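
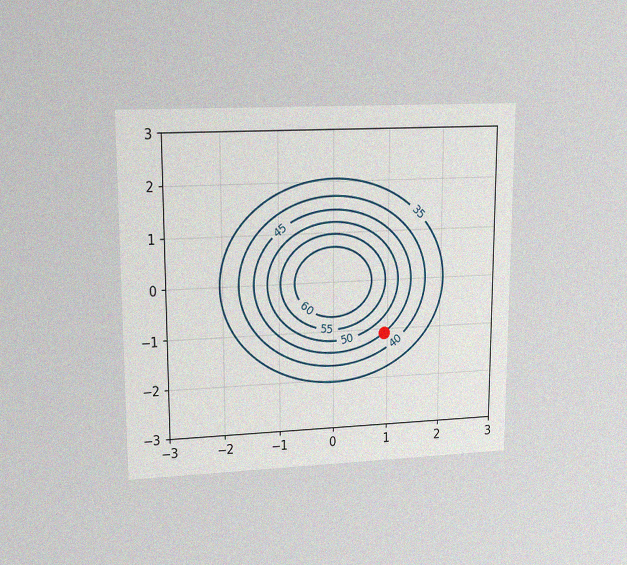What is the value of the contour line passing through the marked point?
45

The chart is viewed at a slight angle, with some photo noise. The marked point sits on the contour labelled 45.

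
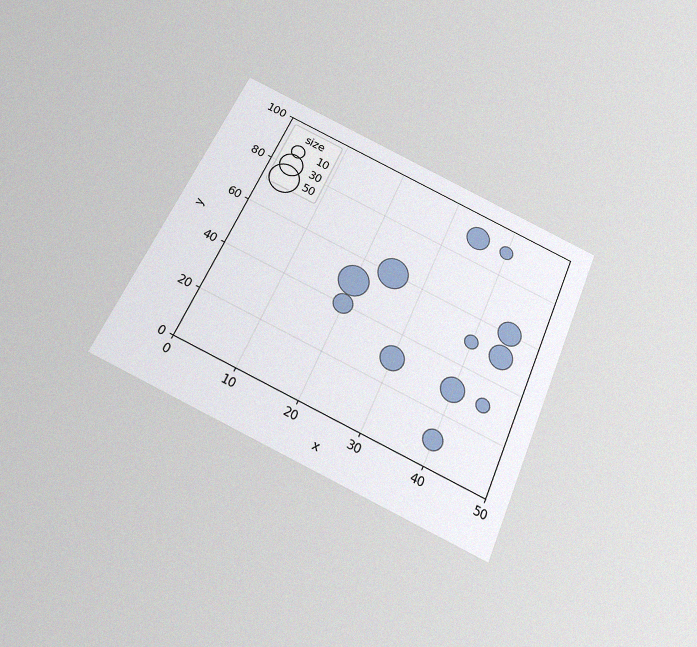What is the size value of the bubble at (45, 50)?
The chart is tilted about 24° clockwise and viewed slightly from below, with some photo noise. Matching the bubble at (45, 50) against the size legend gives 30.

30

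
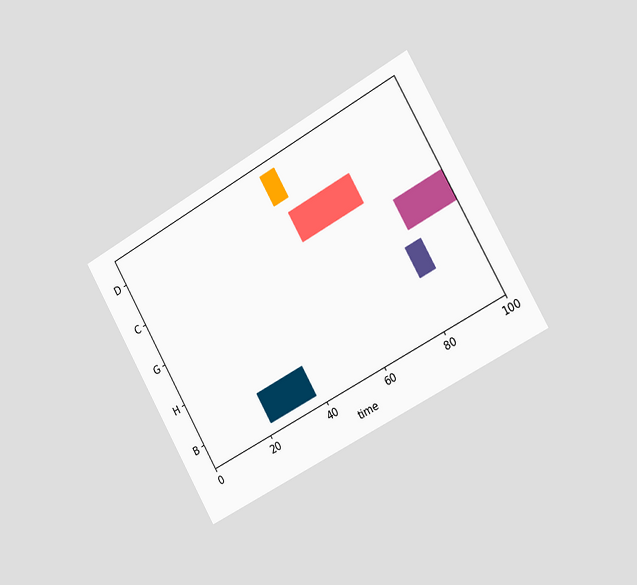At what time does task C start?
The chart is tilted about 30° counter-clockwise and viewed slightly from the right. The C bar begins at t=55.

55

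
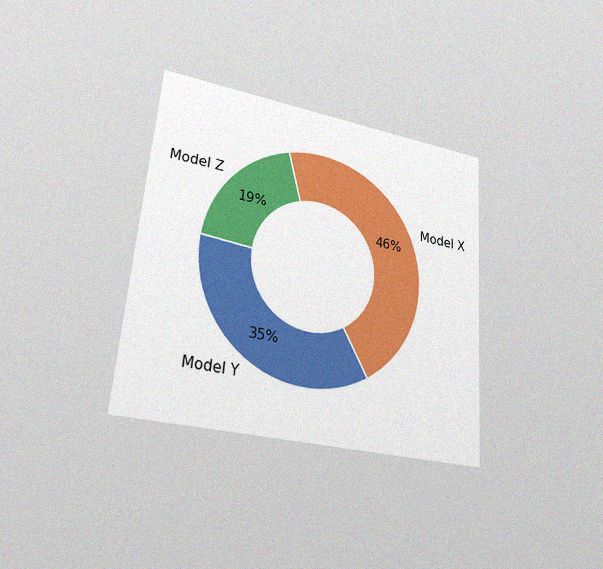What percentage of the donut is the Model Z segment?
The chart is tilted about 4° clockwise and viewed at a slight angle, with some photo noise. The Model Z segment takes up 19% of the ring.

19%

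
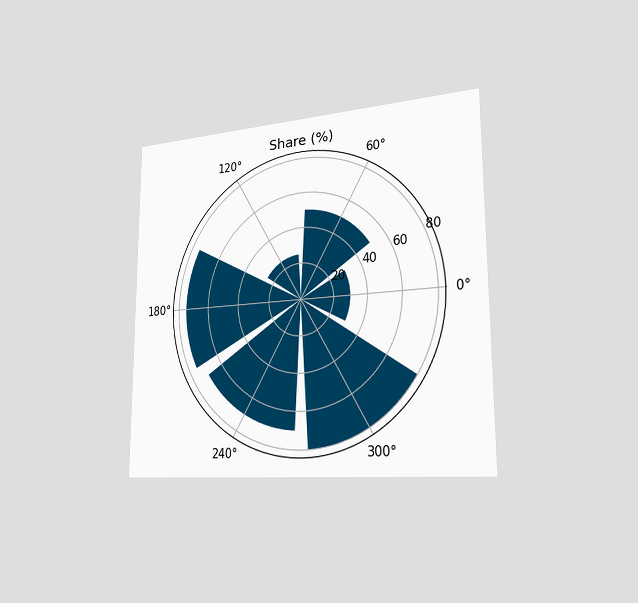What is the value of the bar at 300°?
The chart is viewed slightly from the right. The bar at 300° reaches 80% on the radial axis.

80%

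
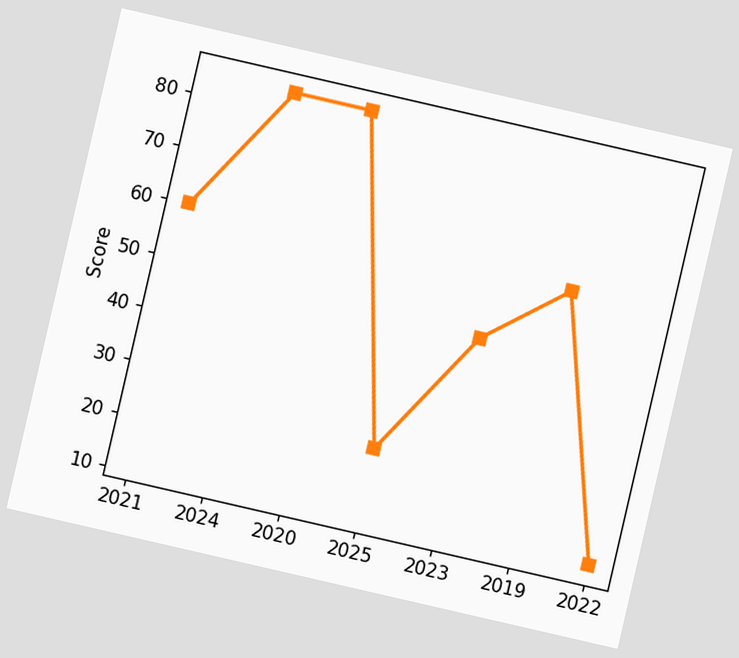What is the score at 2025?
24

The chart is tilted about 13° clockwise. At 2025, the line is at 24.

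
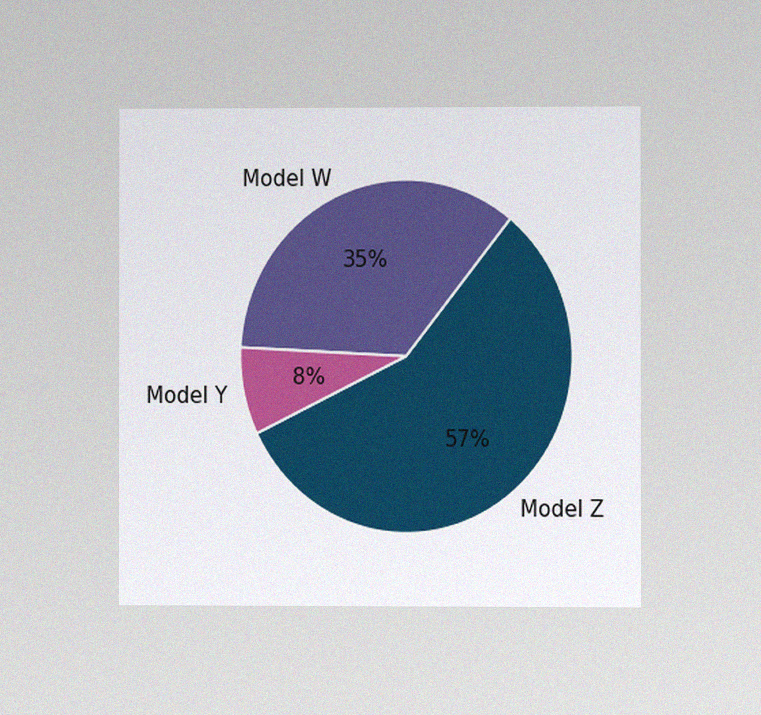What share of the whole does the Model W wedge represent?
The chart is viewed at a slight angle, with some photo noise. The Model W slice takes up 35% of the pie.

35%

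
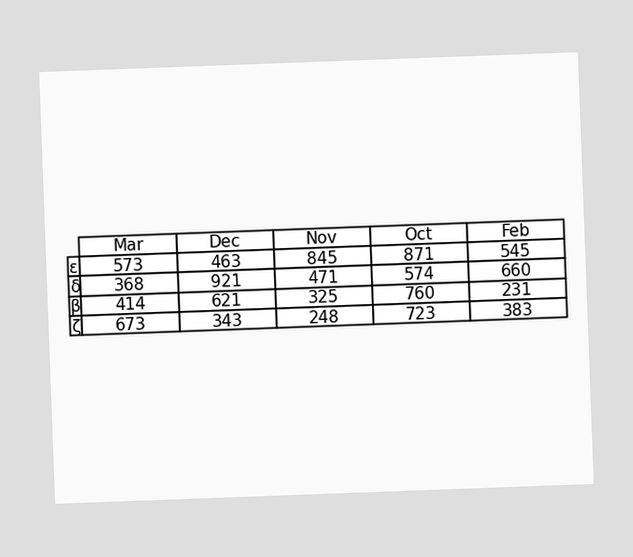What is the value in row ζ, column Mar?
The chart is tilted about 2° counter-clockwise. The (ζ, Mar) cell reads 673.

673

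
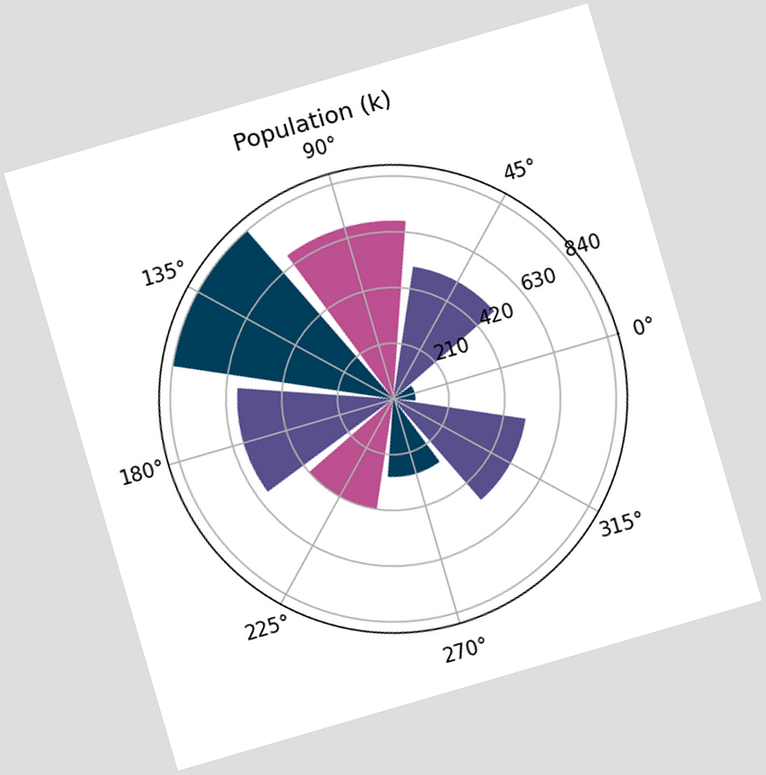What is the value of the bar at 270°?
294k

The chart is tilted about 16° counter-clockwise. The bar at 270° reaches 294k on the radial axis.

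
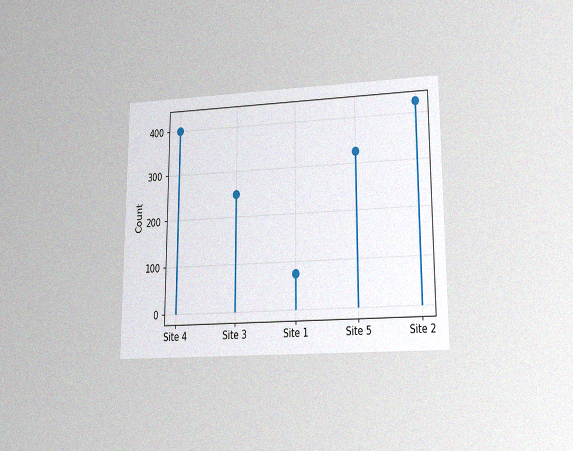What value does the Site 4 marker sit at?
400

The chart is viewed at a slight angle, with some photo noise. The Site 4 marker sits at 400.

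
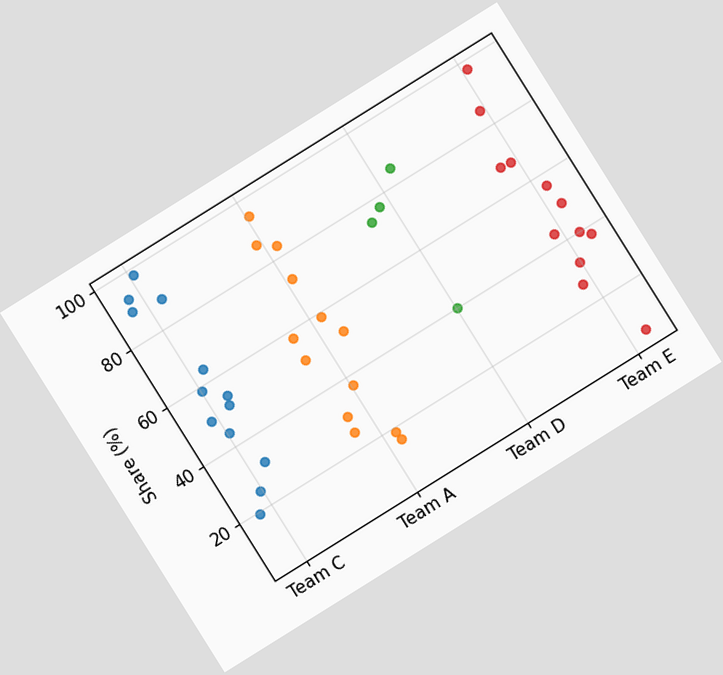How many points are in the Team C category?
13

The chart is tilted about 32° counter-clockwise. Counting the markers in the Team C column gives 13.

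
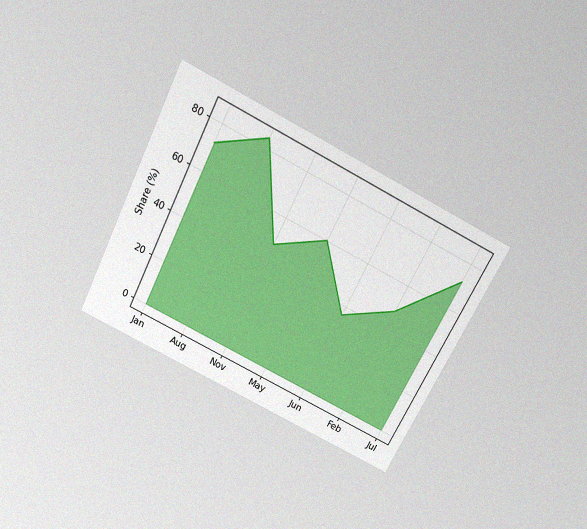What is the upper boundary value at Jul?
The chart is tilted about 27° clockwise and viewed slightly from above, with some photo noise. At Jul the upper boundary is at 72%.

72%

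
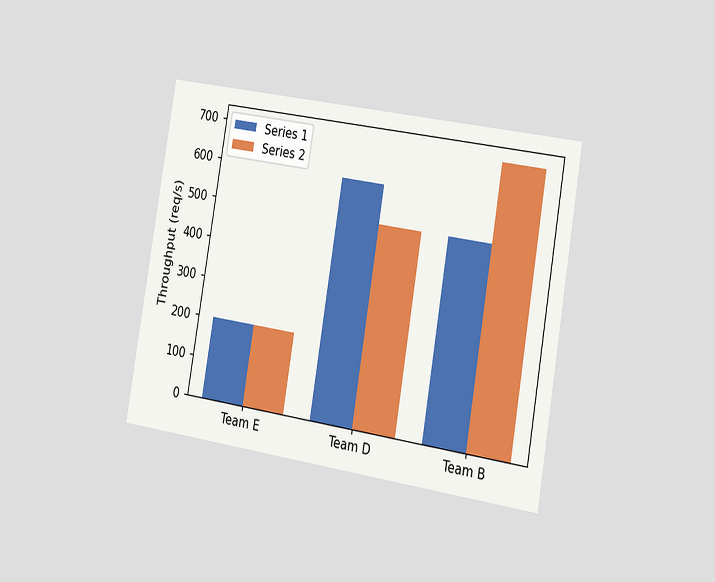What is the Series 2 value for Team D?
The chart is tilted about 9° clockwise and viewed slightly from the right. The Series 2 bar at Team D reaches 500req/s on the y-axis.

500req/s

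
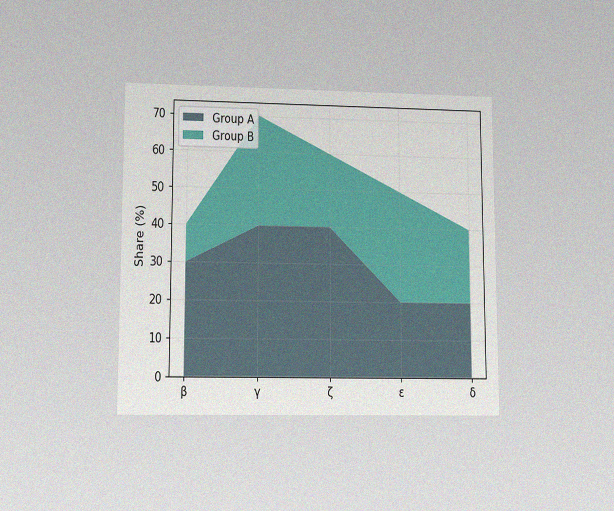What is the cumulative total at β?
The chart is viewed at a slight angle, with some photo noise. The stacked total at β reaches 40%.

40%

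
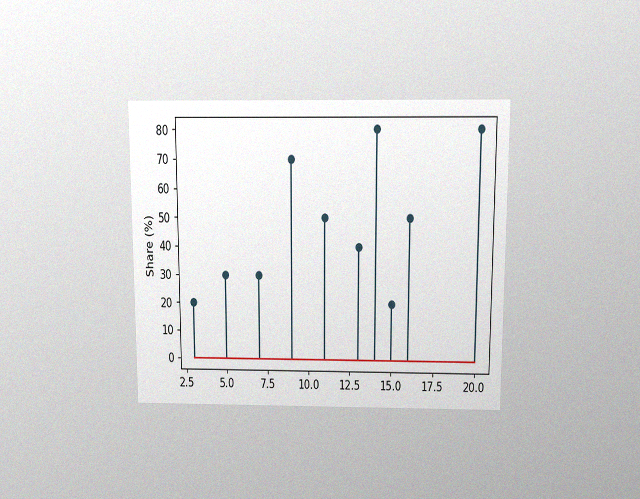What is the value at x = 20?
80%

The chart is viewed slightly from above, with some photo noise. The stem at x=20 reaches 80%.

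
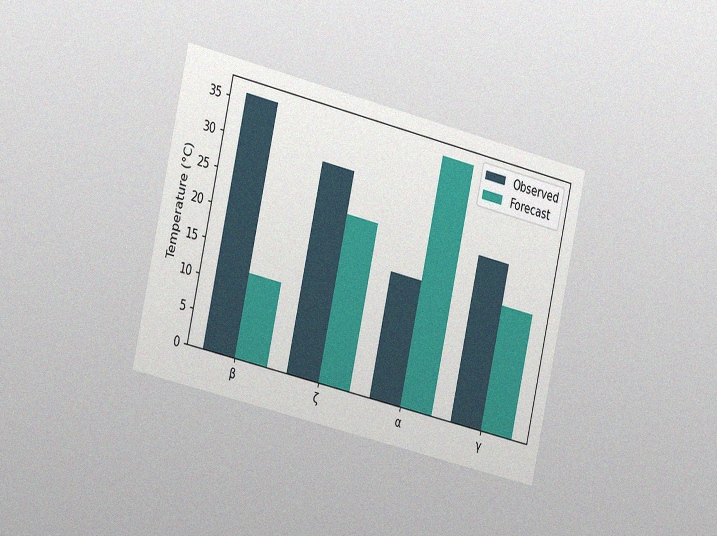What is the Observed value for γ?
The chart is tilted about 13° clockwise and viewed slightly from the left, with some photo noise. The Observed bar at γ reaches 24°C on the y-axis.

24°C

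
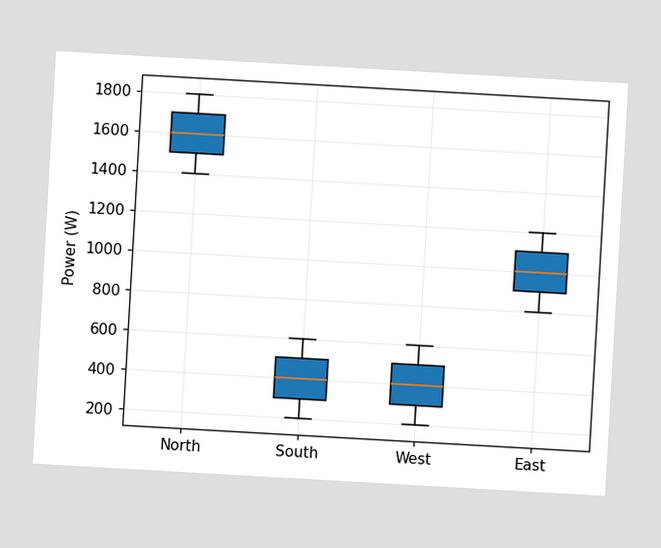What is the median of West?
400W

The chart is tilted about 3° clockwise. The median line in the West box sits at 400W.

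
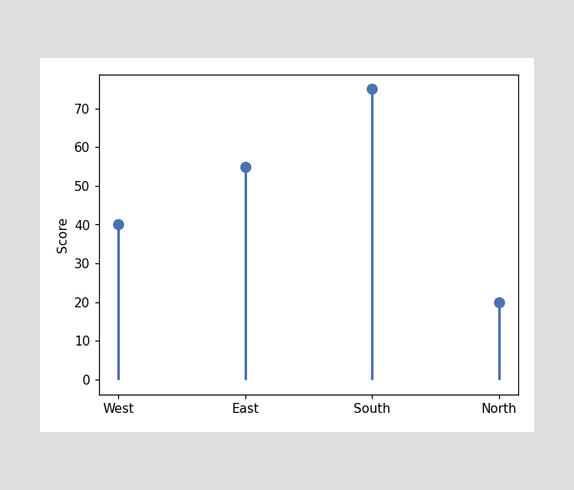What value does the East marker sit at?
55

The East marker sits at 55.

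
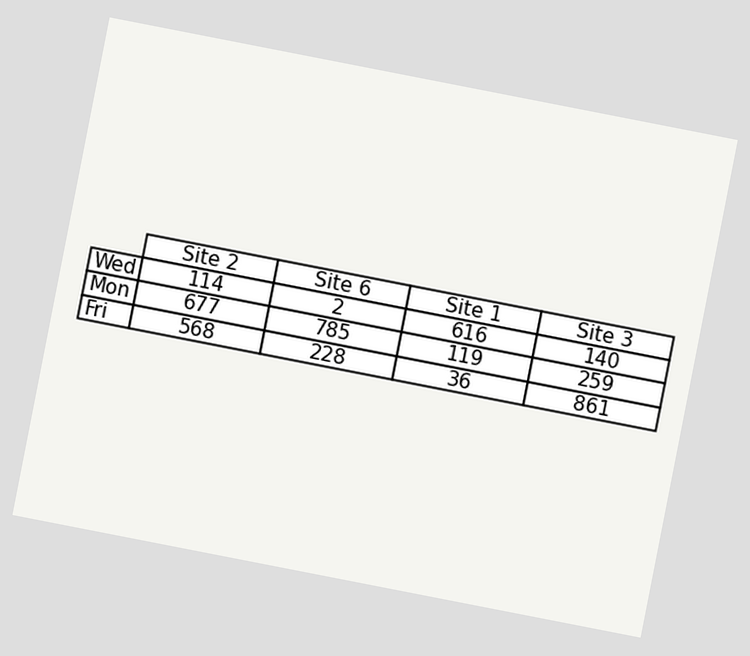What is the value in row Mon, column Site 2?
The chart is tilted about 11° clockwise. The (Mon, Site 2) cell reads 677.

677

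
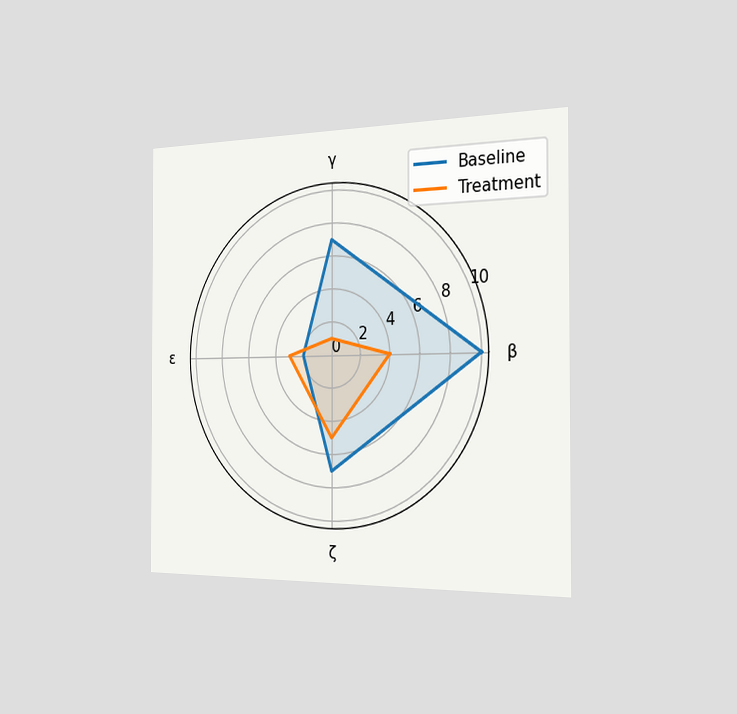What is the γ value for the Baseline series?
The chart is viewed slightly from the right. On the γ axis, Baseline reaches 7.

7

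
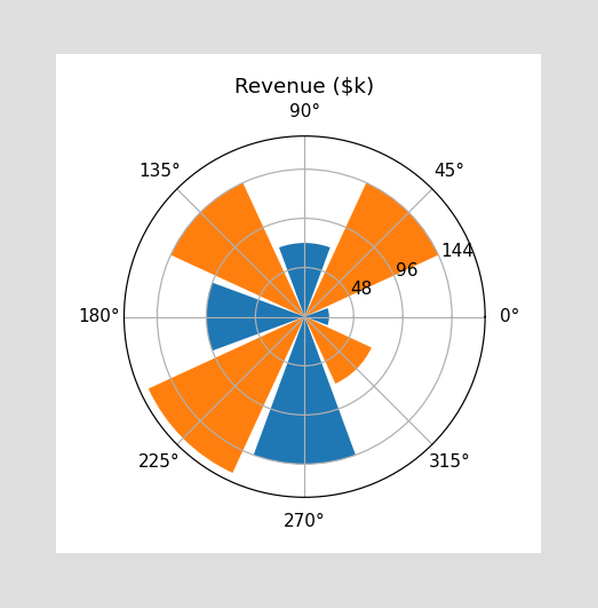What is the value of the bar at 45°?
The bar at 45° reaches $144k on the radial axis.

$144k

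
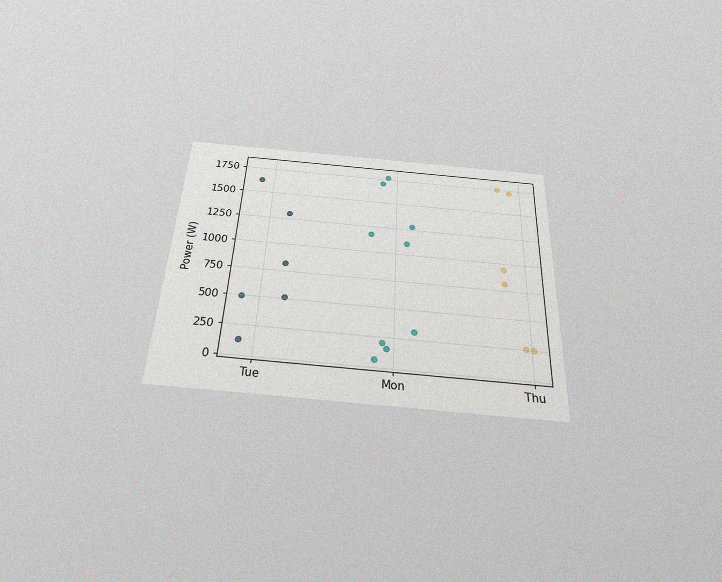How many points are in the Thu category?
The chart is tilted about 3° clockwise and viewed slightly from below, with some photo noise. Counting the markers in the Thu column gives 6.

6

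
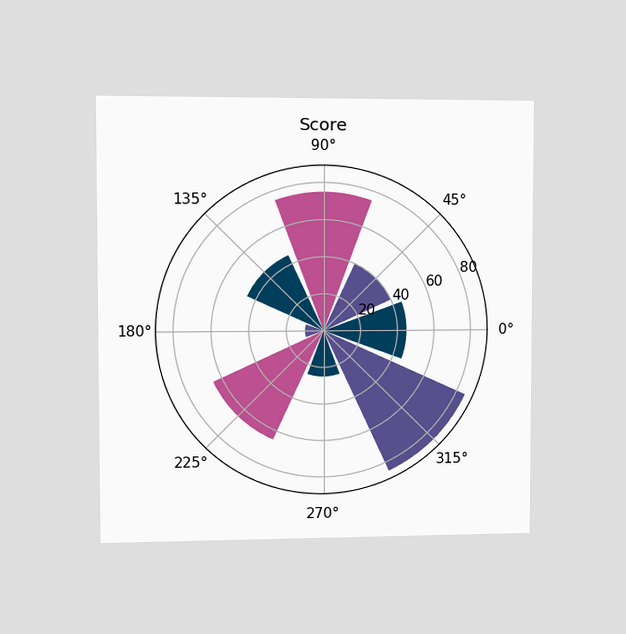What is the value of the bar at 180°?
The chart is viewed slightly from the left. The bar at 180° reaches 10 on the radial axis.

10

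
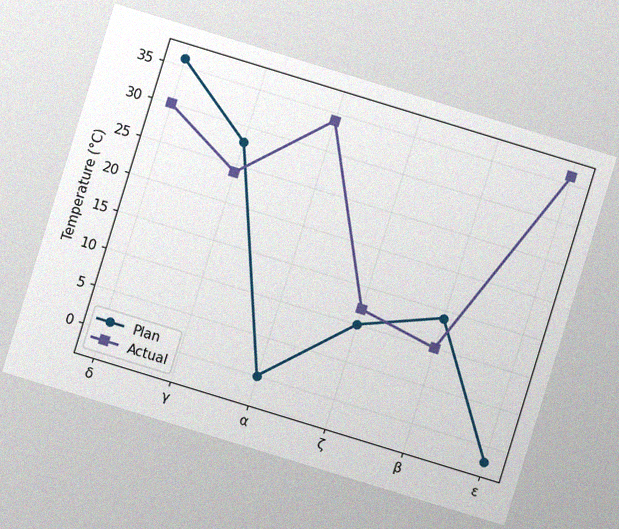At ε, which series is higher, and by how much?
Actual, by 38°C

The chart is tilted about 17° clockwise, with some photo noise. At ε, Actual sits above the other line by 38°C.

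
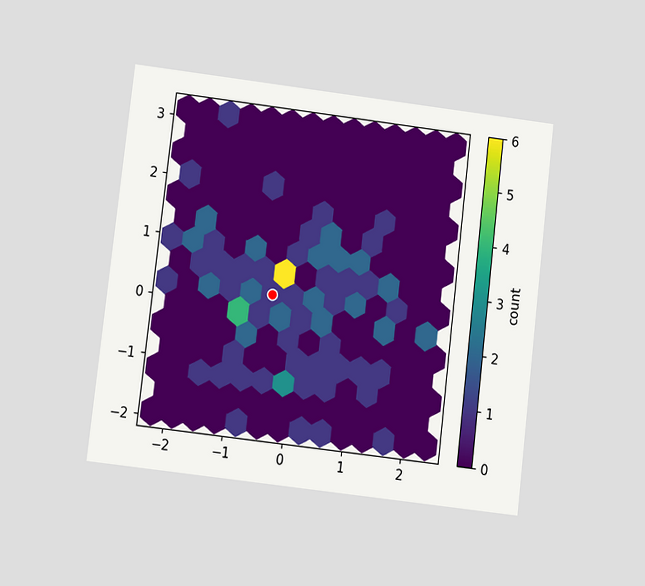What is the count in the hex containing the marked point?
The chart is tilted about 7° clockwise and viewed at a slight angle. The marked hex reads 1 on the colorbar.

1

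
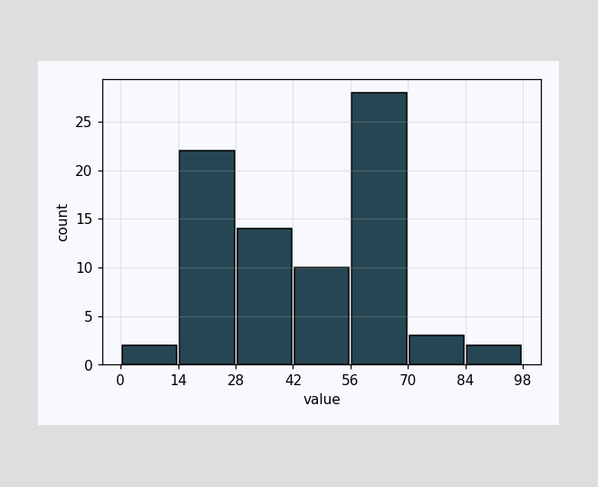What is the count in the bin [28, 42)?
14

The [28, 42) bin has height 14.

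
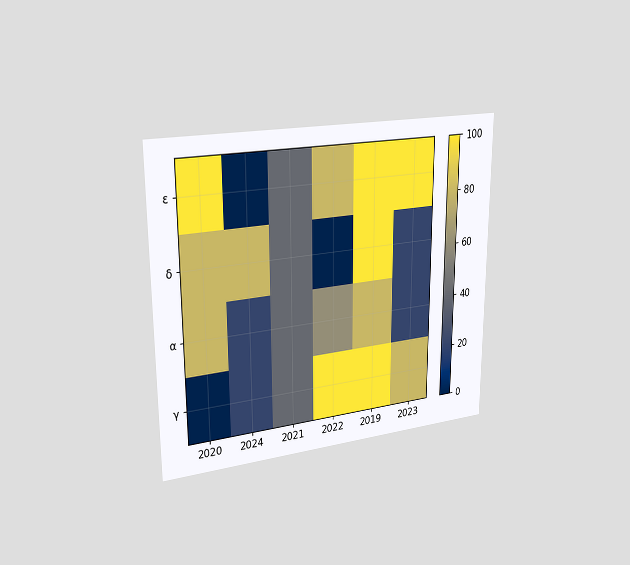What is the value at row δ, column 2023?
The chart is viewed slightly from the left. Matching cell (δ, 2023) against the colorbar gives 20.

20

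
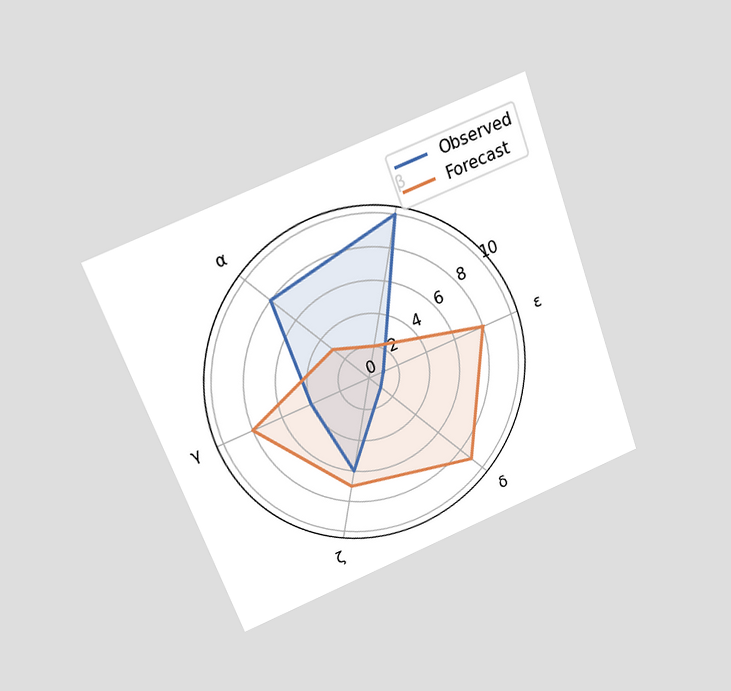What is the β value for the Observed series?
10

The chart is tilted about 20° counter-clockwise and viewed slightly from above. On the β axis, Observed reaches 10.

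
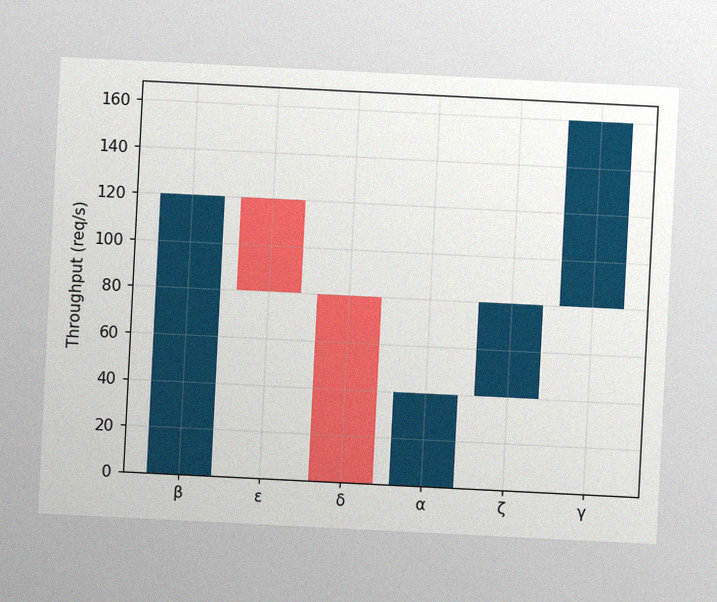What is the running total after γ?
The chart is tilted about 3° clockwise, with some photo noise. After γ the running total reaches 160req/s.

160req/s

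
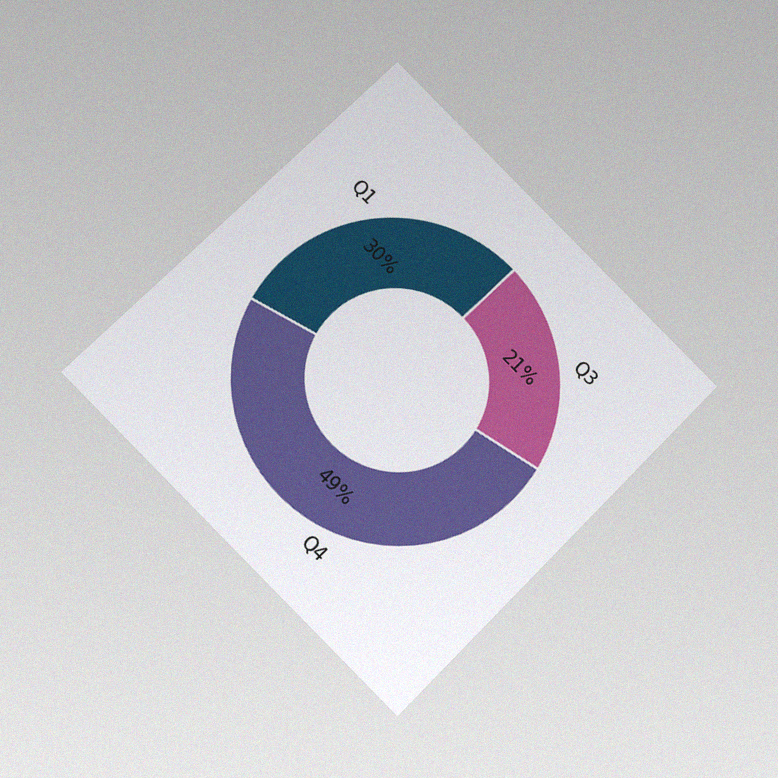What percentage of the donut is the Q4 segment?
49%

The chart is tilted about 45° clockwise and viewed at a slight angle, with some photo noise. The Q4 segment takes up 49% of the ring.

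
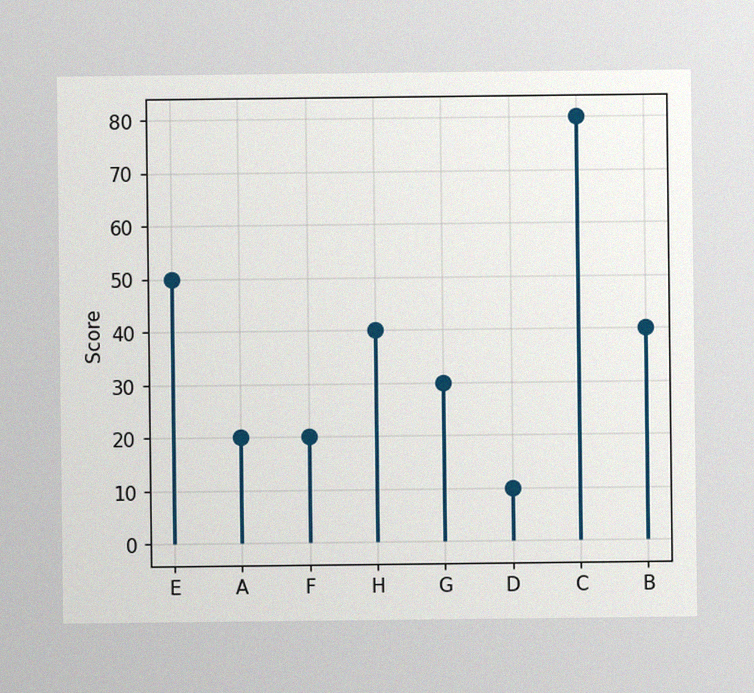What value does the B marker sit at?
40

The image has some photo noise and uneven lighting. The B marker sits at 40.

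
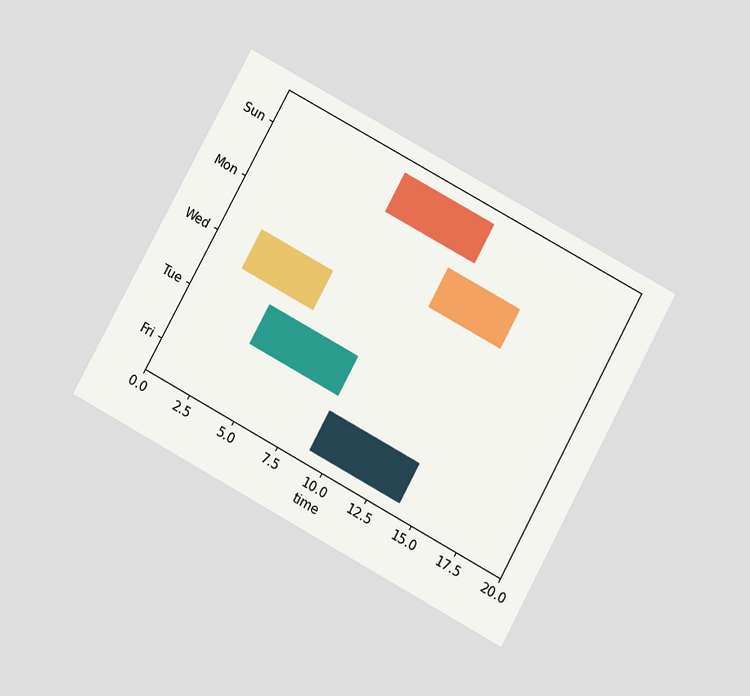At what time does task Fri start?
9

The chart is tilted about 29° clockwise and viewed slightly from below. The Fri bar begins at t=9.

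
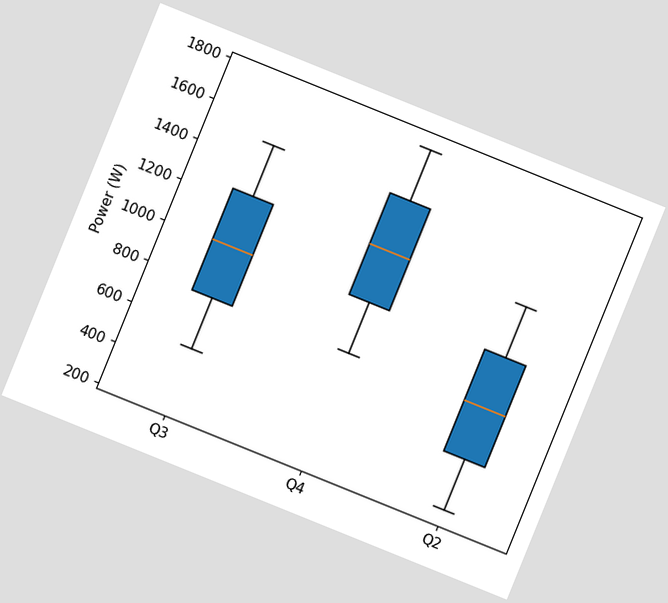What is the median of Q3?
The chart is tilted about 22° clockwise. The median line in the Q3 box sits at 1000W.

1000W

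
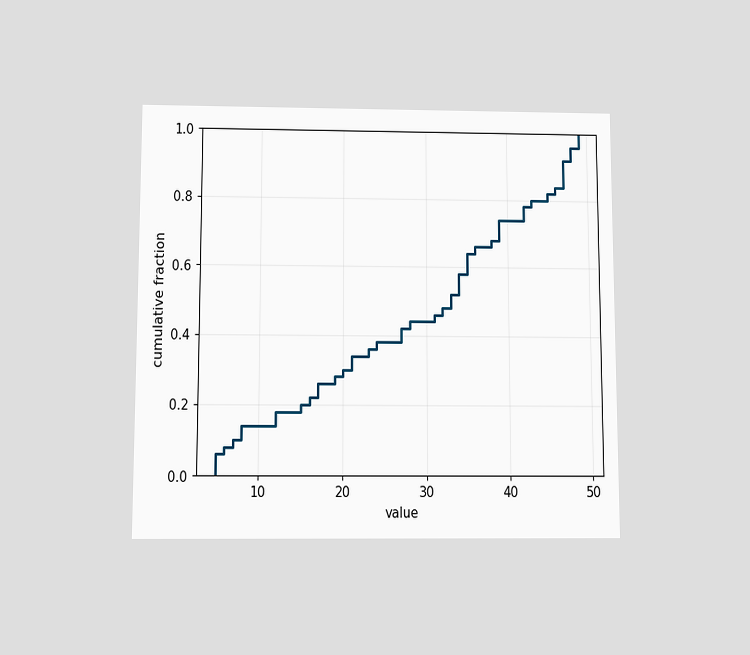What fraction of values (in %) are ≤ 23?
The chart is viewed slightly from below. At x=23 the ECDF step is at 36%.

36%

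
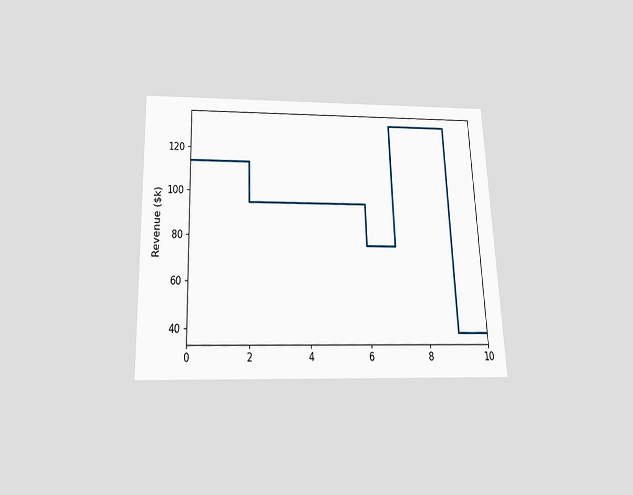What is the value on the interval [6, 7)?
The chart is tilted about 2° counter-clockwise and viewed slightly from below. On [6, 7) the step sits at $76k.

$76k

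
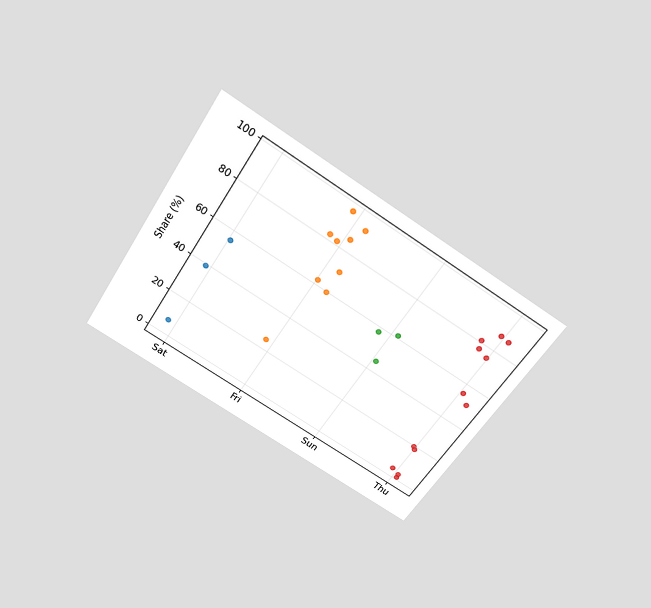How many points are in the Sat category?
The chart is tilted about 33° clockwise and viewed slightly from above. Counting the markers in the Sat column gives 3.

3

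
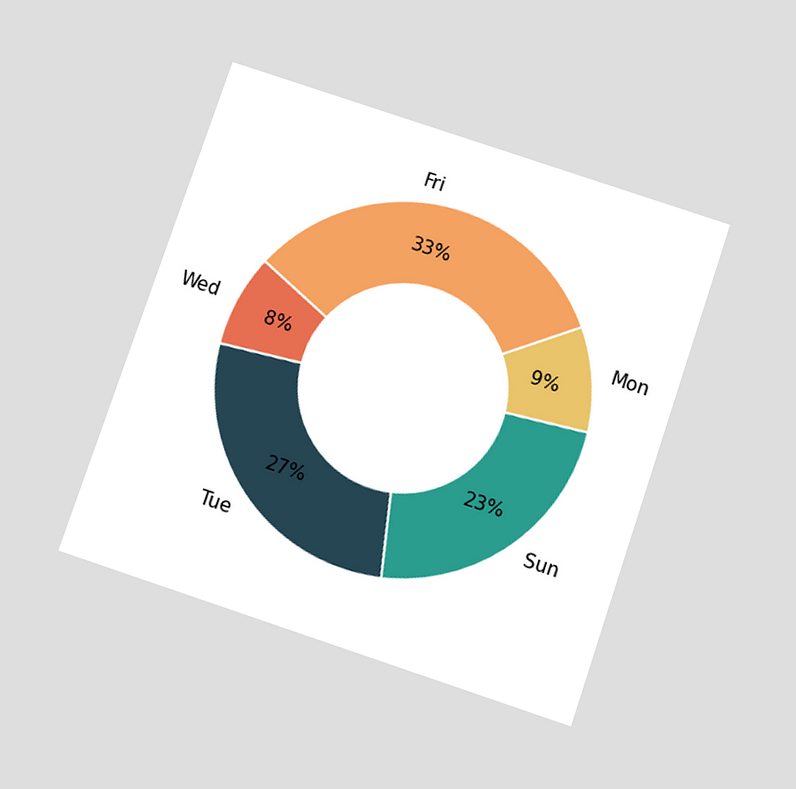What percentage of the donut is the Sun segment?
The chart is tilted about 19° clockwise and viewed slightly from below. The Sun segment takes up 23% of the ring.

23%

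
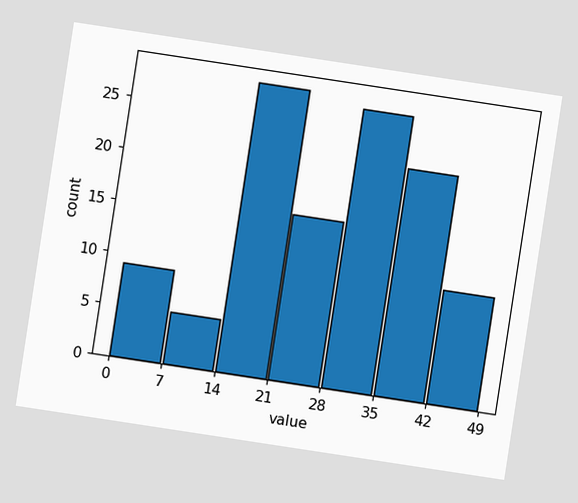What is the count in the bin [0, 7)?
9

The chart is tilted about 9° clockwise. The [0, 7) bin has height 9.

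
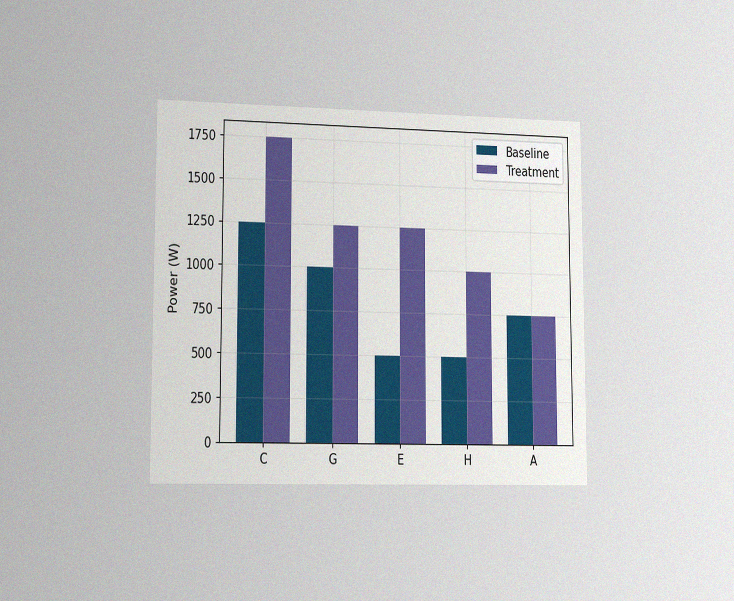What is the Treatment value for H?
The chart is viewed slightly from the left, with some photo noise. The Treatment bar at H reaches 1000W on the y-axis.

1000W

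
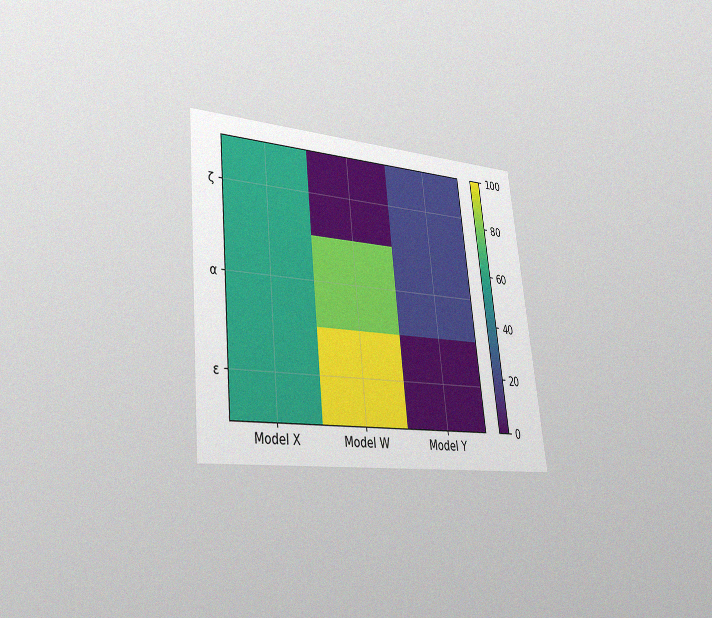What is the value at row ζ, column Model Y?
20

The chart is tilted about 6° counter-clockwise and viewed slightly from the left, with some photo noise. Matching cell (ζ, Model Y) against the colorbar gives 20.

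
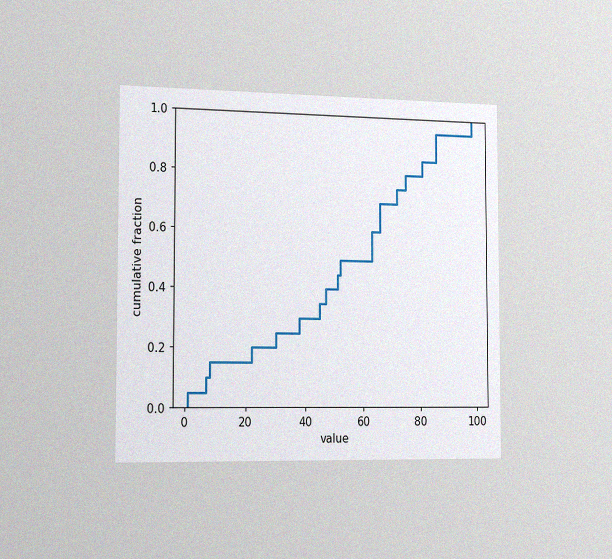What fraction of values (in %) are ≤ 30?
The chart is viewed slightly from the left, with some photo noise. At x=30 the ECDF step is at 25%.

25%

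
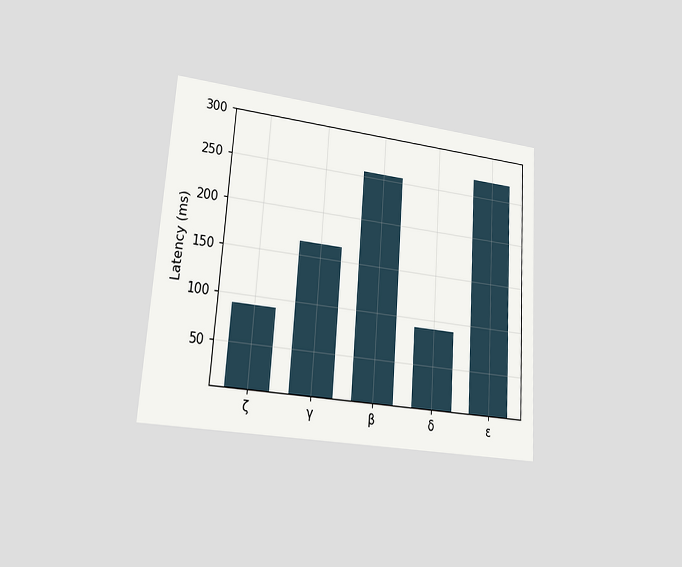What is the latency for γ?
165ms

The chart is tilted about 4° clockwise and viewed at a slight angle. Reading along the chart's y-axis, the γ bar reaches 165ms.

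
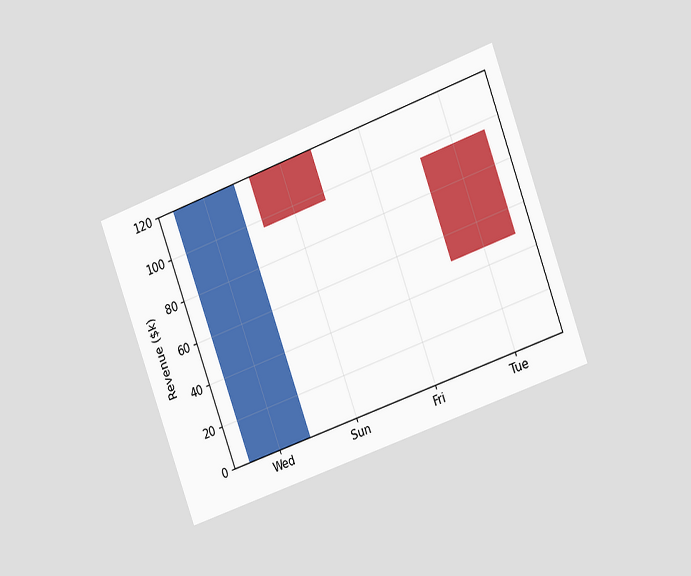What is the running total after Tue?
The chart is tilted about 20° counter-clockwise and viewed slightly from the right. After Tue the running total reaches $48k.

$48k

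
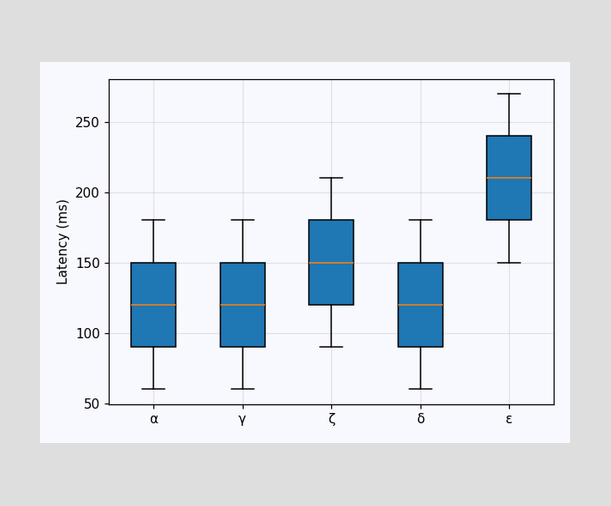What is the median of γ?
The median line in the γ box sits at 120ms.

120ms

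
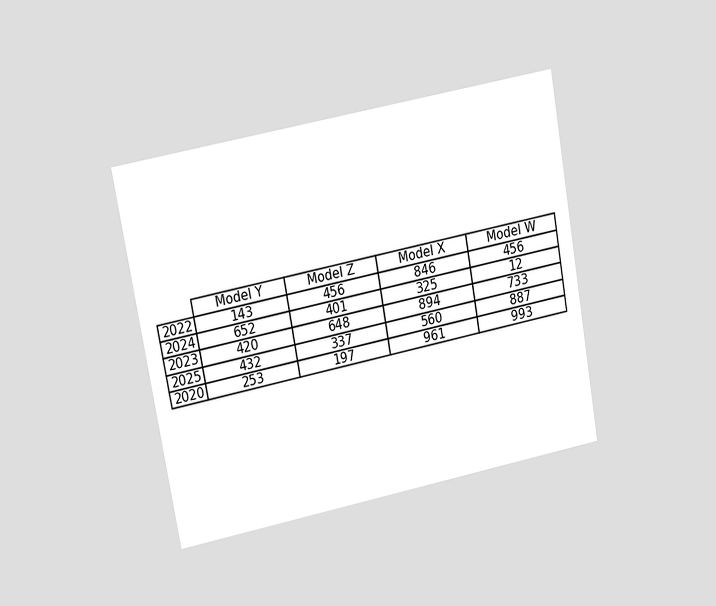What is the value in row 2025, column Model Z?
The chart is tilted about 10° counter-clockwise and viewed at a slight angle. The (2025, Model Z) cell reads 337.

337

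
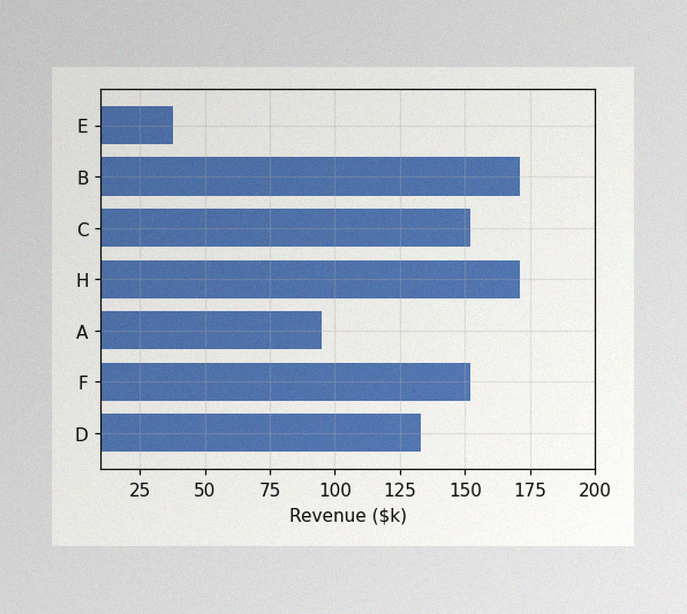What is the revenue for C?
$152k

The image has some photo noise and uneven lighting. Reading along the chart's x-axis, the C bar reaches $152k.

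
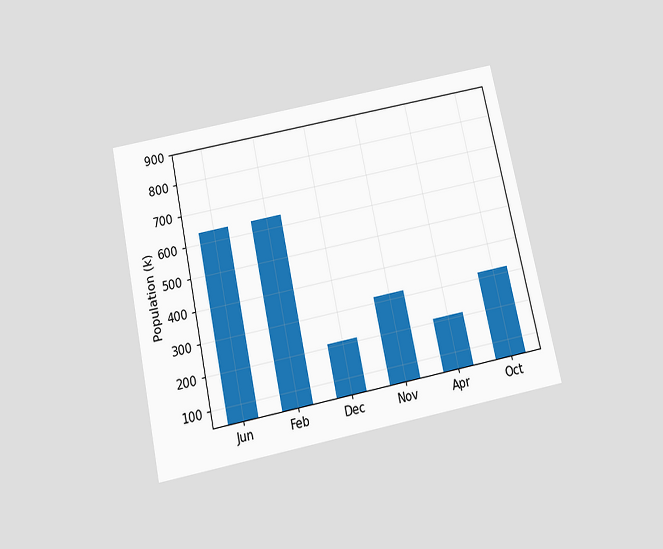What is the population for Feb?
636k

The chart is tilted about 12° counter-clockwise and viewed slightly from below. Reading along the chart's y-axis, the Feb bar reaches 636k.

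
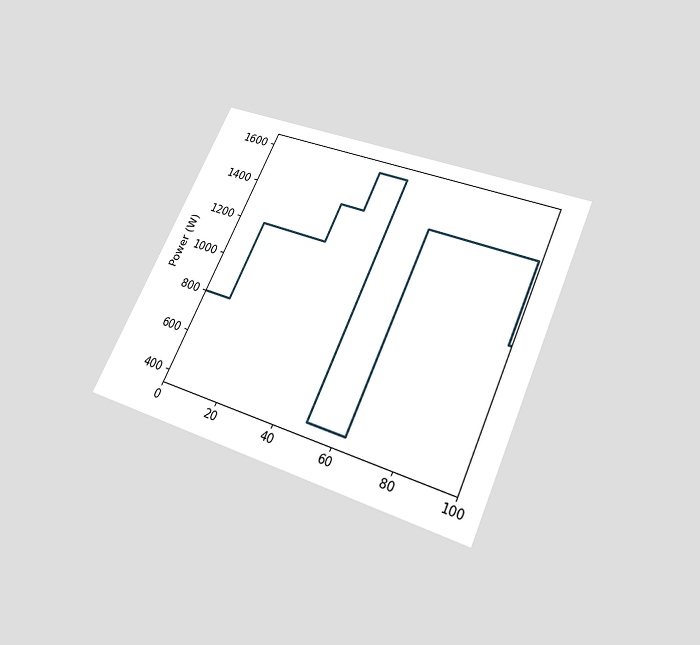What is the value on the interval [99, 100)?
1000W

The chart is tilted about 24° clockwise and viewed slightly from below. On [99, 100) the step sits at 1000W.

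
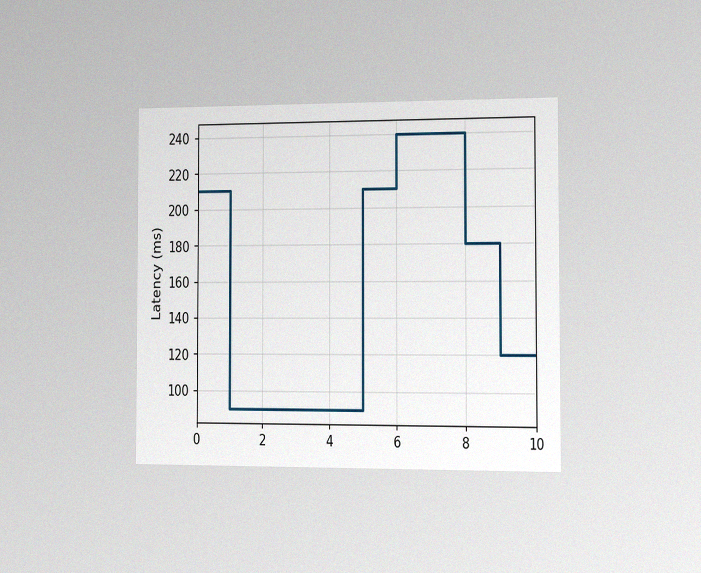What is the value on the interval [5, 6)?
210ms

The chart is viewed slightly from the right, with some photo noise. On [5, 6) the step sits at 210ms.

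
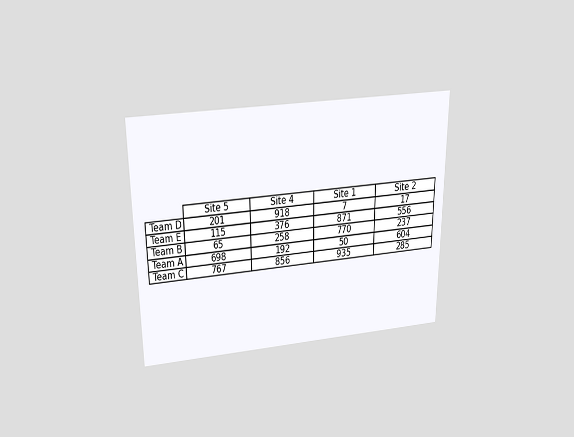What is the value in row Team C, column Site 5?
767

The chart is viewed slightly from above. The (Team C, Site 5) cell reads 767.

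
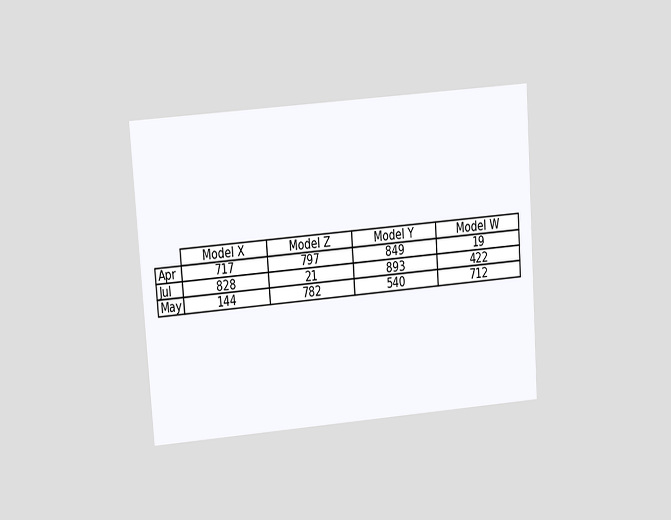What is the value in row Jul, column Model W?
The chart is tilted about 4° counter-clockwise and viewed at a slight angle. The (Jul, Model W) cell reads 422.

422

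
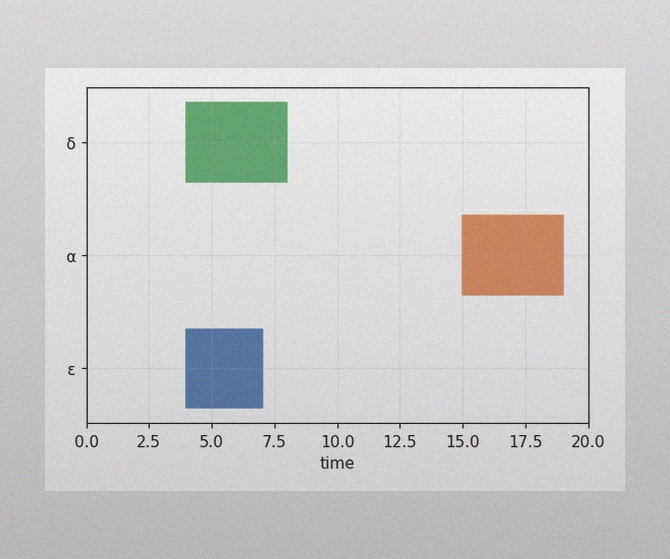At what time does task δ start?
4

The image has some photo noise and uneven lighting. The δ bar begins at t=4.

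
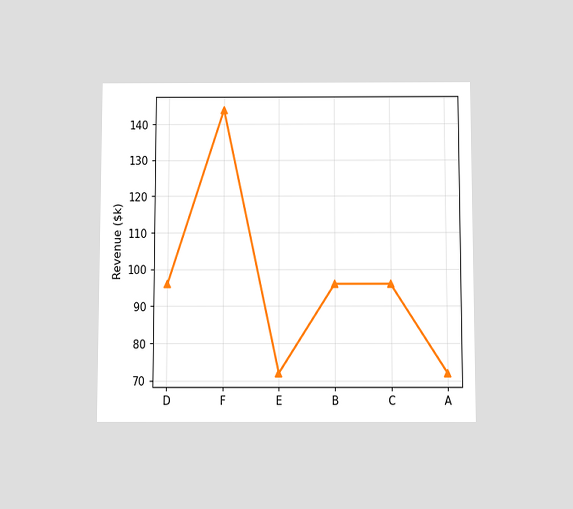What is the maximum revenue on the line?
The chart is viewed slightly from below. The highest point is at F, and reading across to the y-axis gives $144k.

$144k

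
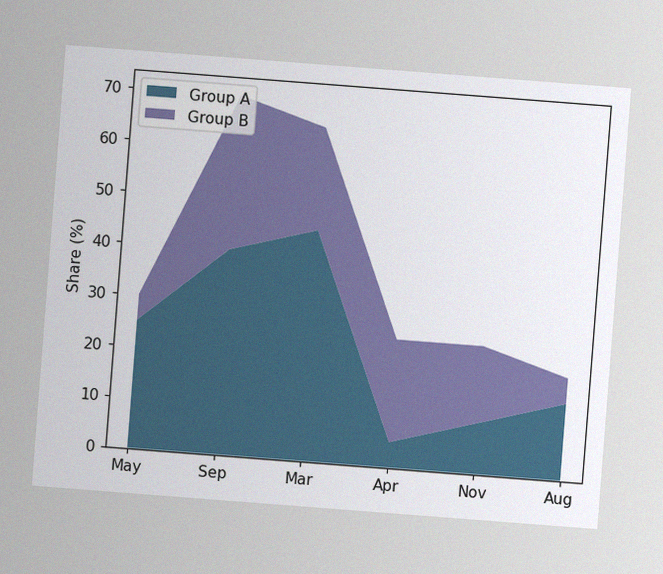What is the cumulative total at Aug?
The chart is tilted about 4° clockwise, with some photo noise. The stacked total at Aug reaches 20%.

20%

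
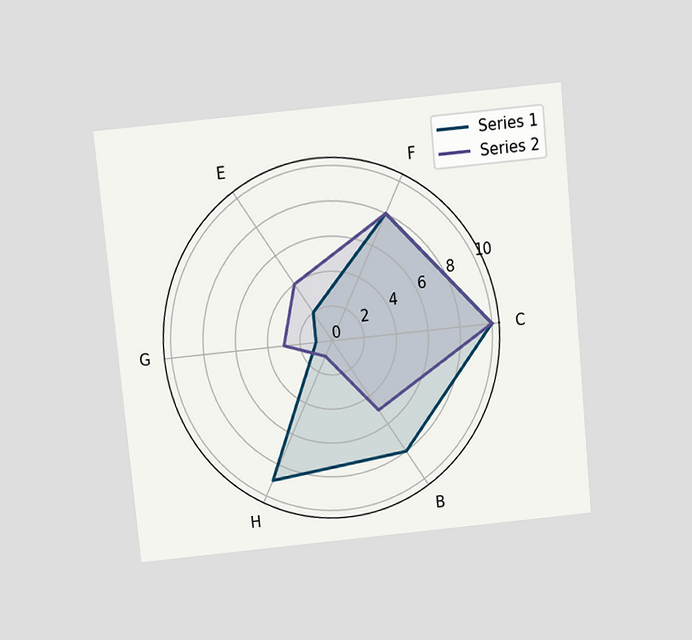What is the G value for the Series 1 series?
The chart is tilted about 6° counter-clockwise and viewed slightly from above. On the G axis, Series 1 reaches 1.

1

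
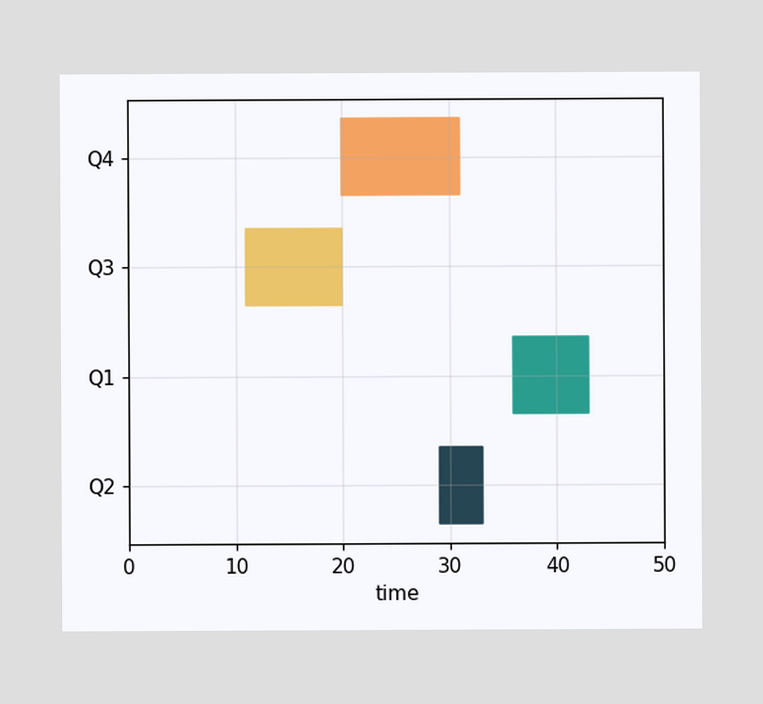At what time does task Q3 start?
11

The Q3 bar begins at t=11.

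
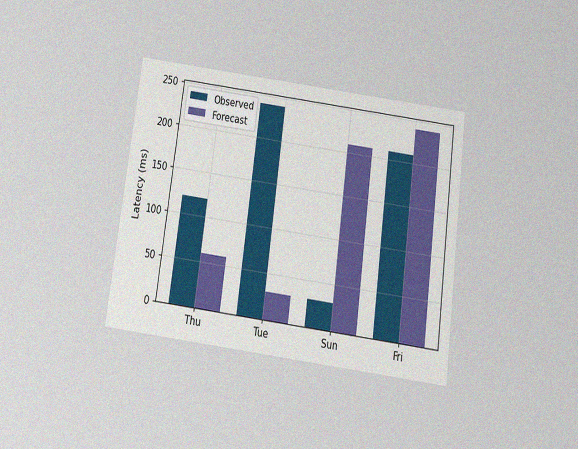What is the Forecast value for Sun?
The chart is tilted about 8° clockwise and viewed slightly from below, with some photo noise. The Forecast bar at Sun reaches 210ms on the y-axis.

210ms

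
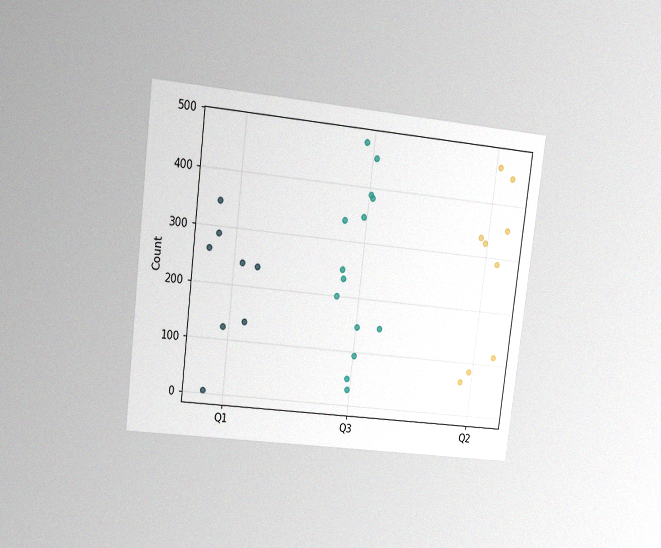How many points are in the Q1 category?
The chart is tilted about 7° clockwise and viewed at a slight angle, with some photo noise. Counting the markers in the Q1 column gives 8.

8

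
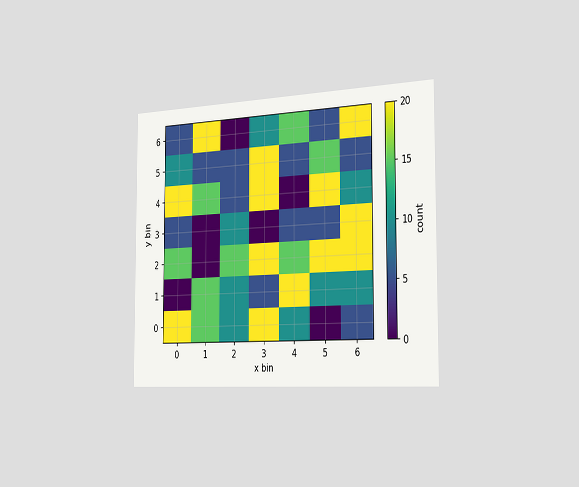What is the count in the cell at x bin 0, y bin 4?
The chart is viewed slightly from the right. Matching the cell (0, 4) against the colorbar gives 20.

20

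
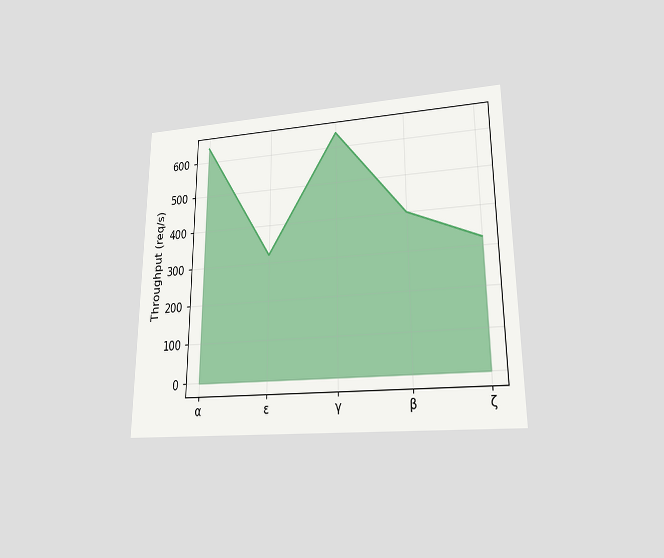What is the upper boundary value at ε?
320req/s

The chart is viewed at a slight angle. At ε the upper boundary is at 320req/s.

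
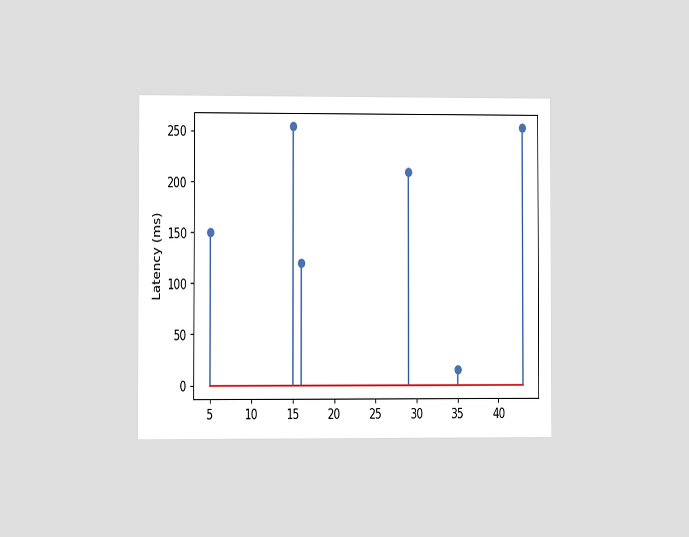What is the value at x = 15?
255ms

The chart is viewed at a slight angle. The stem at x=15 reaches 255ms.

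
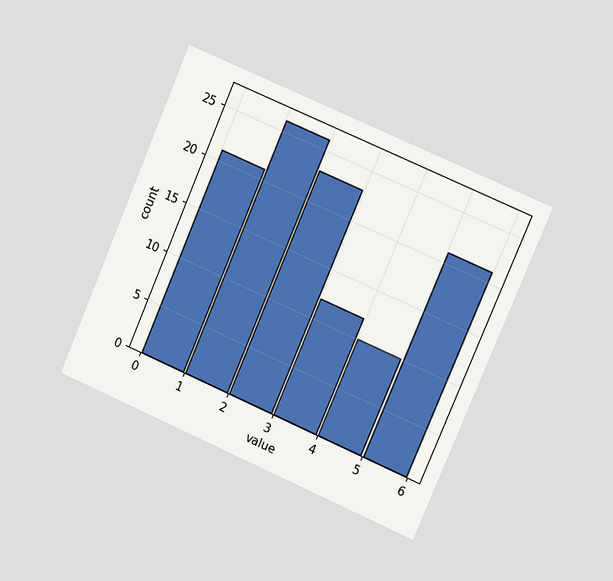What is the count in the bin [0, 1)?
21

The chart is tilted about 23° clockwise and viewed slightly from the right. The [0, 1) bin has height 21.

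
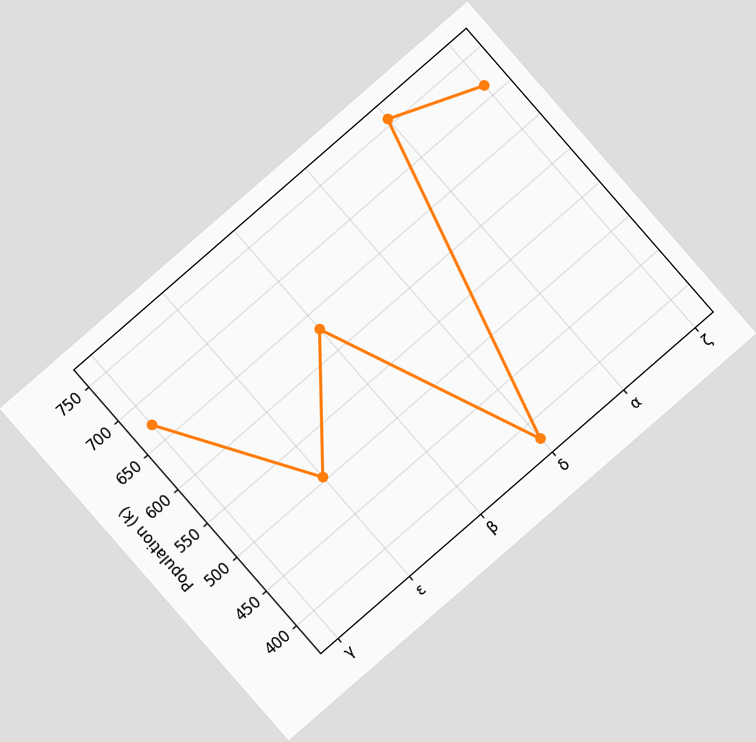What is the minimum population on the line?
The chart is tilted about 41° counter-clockwise. The lowest point is at δ, and reading across to the y-axis gives 378k.

378k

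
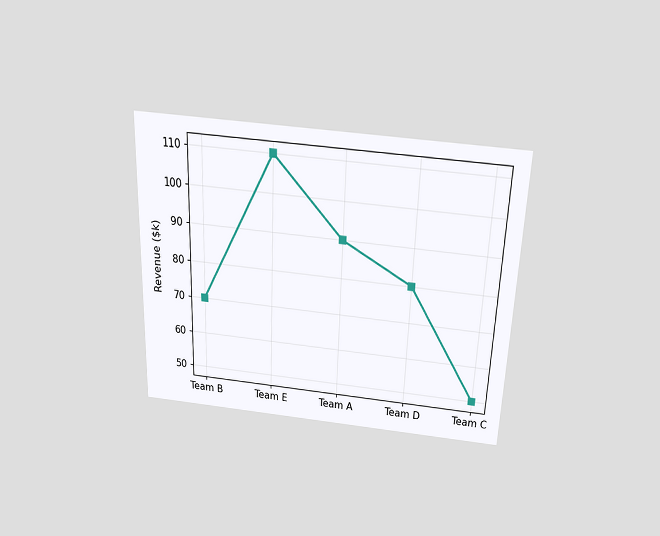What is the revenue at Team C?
The chart is tilted about 2° clockwise and viewed slightly from above. At Team C, the line is at $50k.

$50k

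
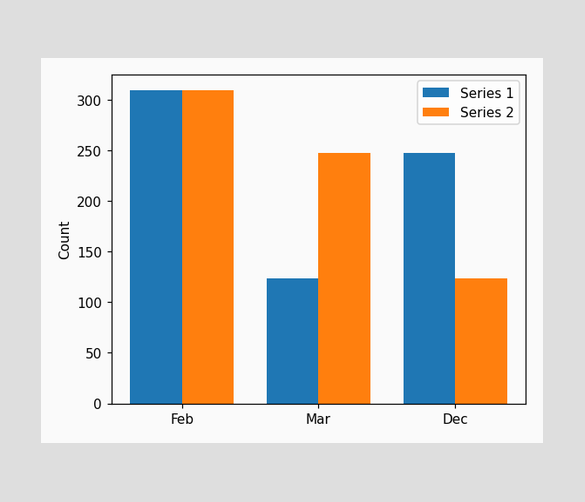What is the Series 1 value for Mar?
The Series 1 bar at Mar reaches 124 on the y-axis.

124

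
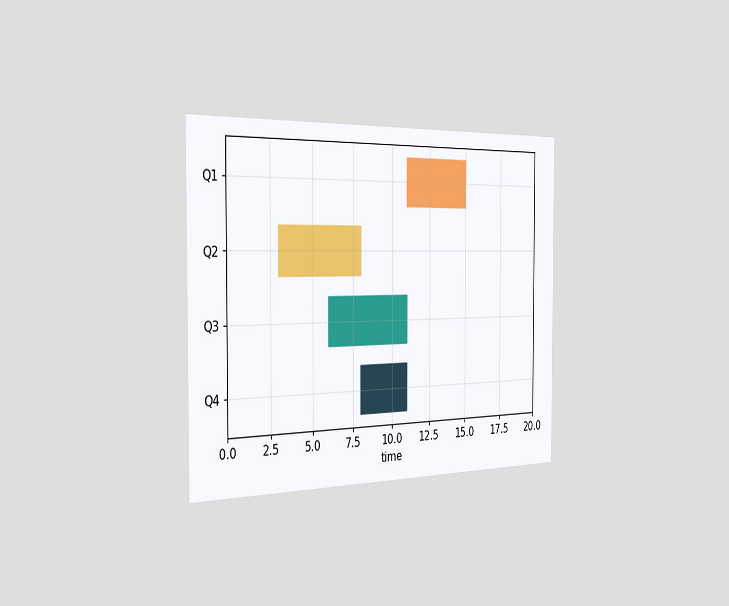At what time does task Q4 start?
8

The chart is viewed slightly from the left. The Q4 bar begins at t=8.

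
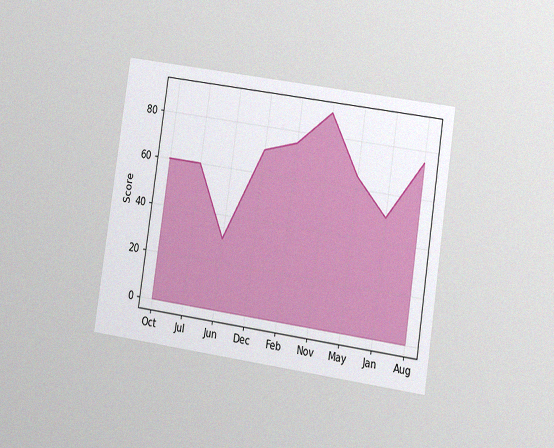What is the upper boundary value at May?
The chart is tilted about 8° clockwise and viewed at a slight angle, with some photo noise. At May the upper boundary is at 65.

65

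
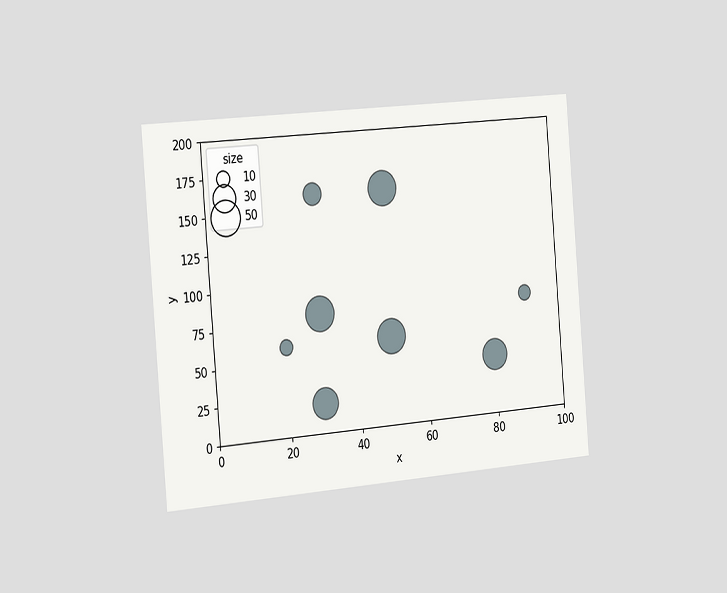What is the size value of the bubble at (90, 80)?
The chart is tilted about 5° counter-clockwise and viewed slightly from the left. Matching the bubble at (90, 80) against the size legend gives 10.

10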